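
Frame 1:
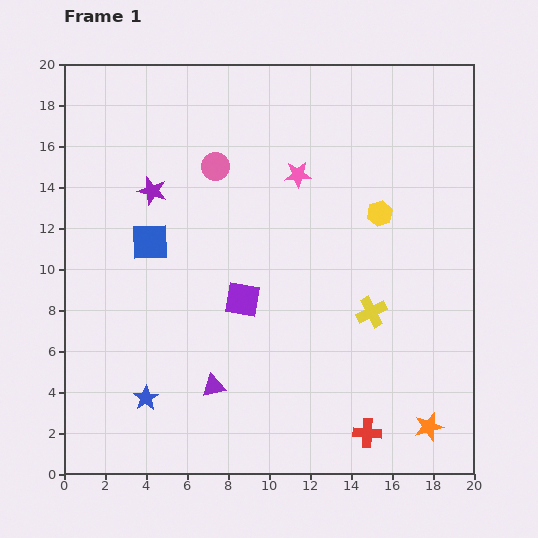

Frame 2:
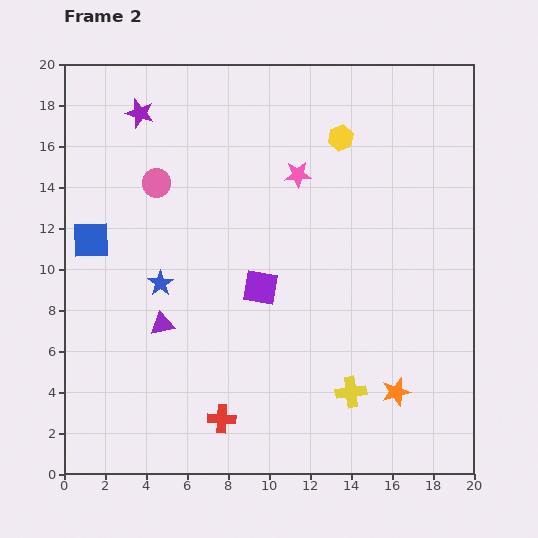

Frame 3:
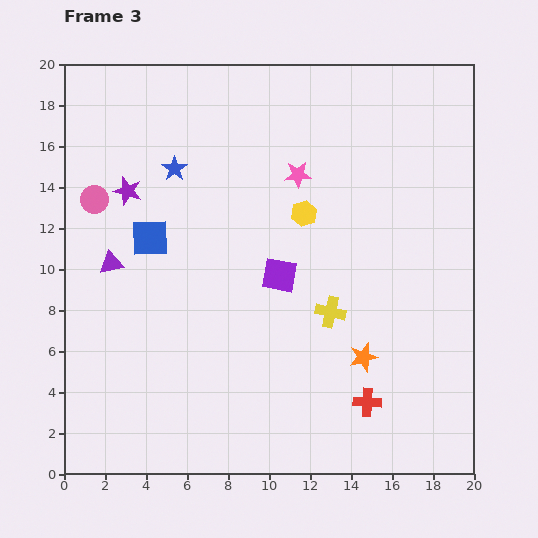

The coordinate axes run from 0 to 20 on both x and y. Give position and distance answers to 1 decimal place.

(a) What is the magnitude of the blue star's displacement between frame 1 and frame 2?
5.6

The blue star moved from (4.0, 3.7) to (4.7, 9.3), a distance of √(0.7² + 5.6²) ≈ 5.6.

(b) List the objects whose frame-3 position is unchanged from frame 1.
the pink star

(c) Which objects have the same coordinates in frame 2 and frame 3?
the pink star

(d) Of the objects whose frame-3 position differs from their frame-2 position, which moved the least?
the purple square

(moved 1.1)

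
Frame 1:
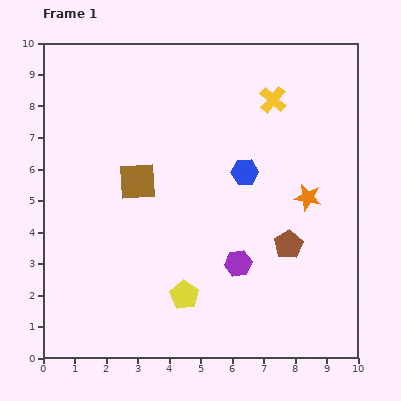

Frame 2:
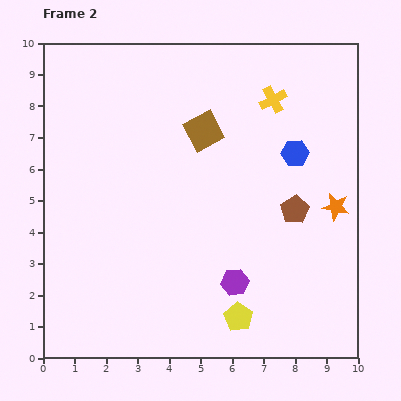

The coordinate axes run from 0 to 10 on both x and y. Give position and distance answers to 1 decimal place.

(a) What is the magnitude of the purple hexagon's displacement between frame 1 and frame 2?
0.6

The purple hexagon moved from (6.2, 3.0) to (6.1, 2.4), a distance of √(0.1² + 0.6²) ≈ 0.6.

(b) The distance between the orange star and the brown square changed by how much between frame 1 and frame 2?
-0.6

Distance in frame 1: 5.4. Distance in frame 2: 4.8.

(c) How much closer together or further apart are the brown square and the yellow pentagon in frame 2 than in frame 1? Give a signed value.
+2.1

Distance in frame 1: 3.9. Distance in frame 2: 6.0.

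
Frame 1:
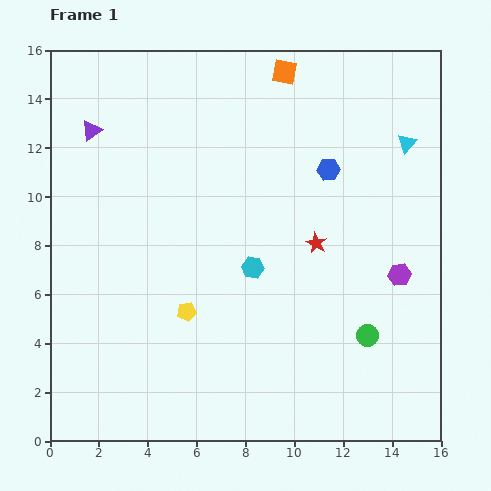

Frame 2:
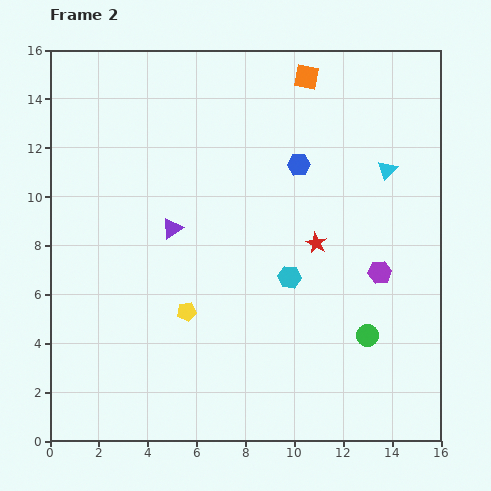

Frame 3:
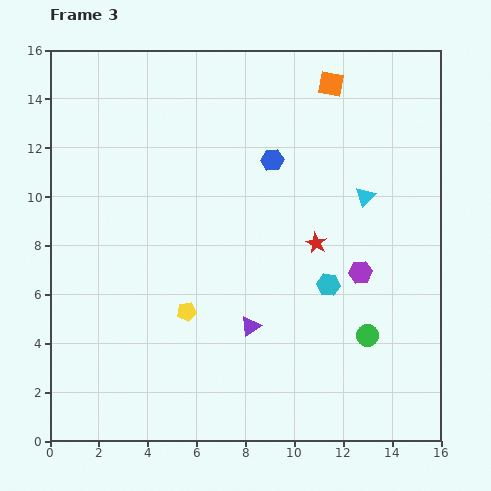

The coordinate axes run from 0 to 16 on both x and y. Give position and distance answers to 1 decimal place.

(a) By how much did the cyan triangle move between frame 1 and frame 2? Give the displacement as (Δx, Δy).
(-0.8, -1.1)

The cyan triangle was at (14.6, 12.2) in frame 1 and (13.8, 11.1) in frame 2.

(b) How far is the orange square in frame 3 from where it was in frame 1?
2.0

The orange square moved from (9.6, 15.1) to (11.5, 14.6), a distance of √(1.9² + 0.5²) ≈ 2.0.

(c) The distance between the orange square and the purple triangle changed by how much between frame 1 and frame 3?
+2.1

Distance in frame 1: 8.3. Distance in frame 3: 10.4.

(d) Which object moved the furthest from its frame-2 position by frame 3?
the purple triangle

(moved 5.1; next 1.6)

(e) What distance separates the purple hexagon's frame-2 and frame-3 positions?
0.8

The purple hexagon moved from (13.5, 6.9) to (12.7, 6.9), a distance of √(0.8² + 0.0²) ≈ 0.8.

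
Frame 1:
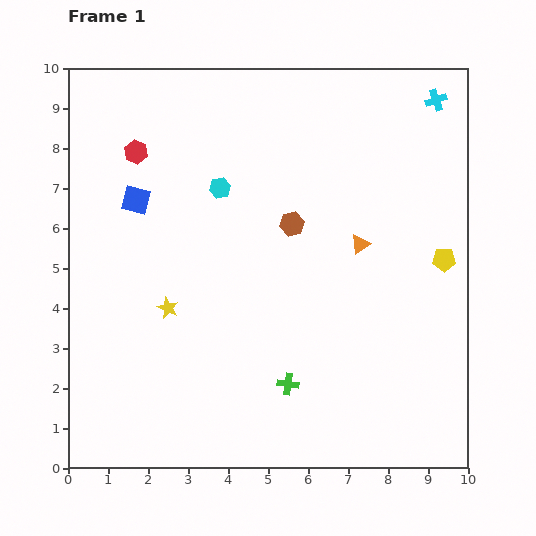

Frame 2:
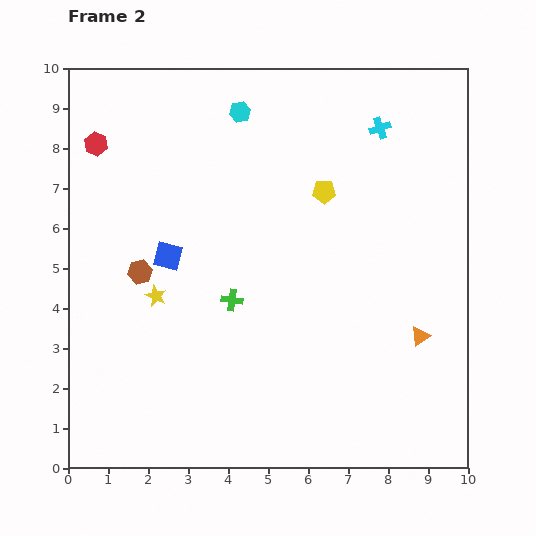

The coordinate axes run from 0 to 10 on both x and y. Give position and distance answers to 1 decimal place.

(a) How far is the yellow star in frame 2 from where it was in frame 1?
0.4

The yellow star moved from (2.5, 4.0) to (2.2, 4.3), a distance of √(0.3² + 0.3²) ≈ 0.4.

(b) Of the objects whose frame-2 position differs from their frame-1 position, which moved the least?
the yellow star

(moved 0.4)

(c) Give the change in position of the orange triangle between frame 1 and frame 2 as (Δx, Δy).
(1.5, -2.3)

The orange triangle was at (7.3, 5.6) in frame 1 and (8.8, 3.3) in frame 2.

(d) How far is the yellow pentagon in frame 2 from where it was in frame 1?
3.4

The yellow pentagon moved from (9.4, 5.2) to (6.4, 6.9), a distance of √(3.0² + 1.7²) ≈ 3.4.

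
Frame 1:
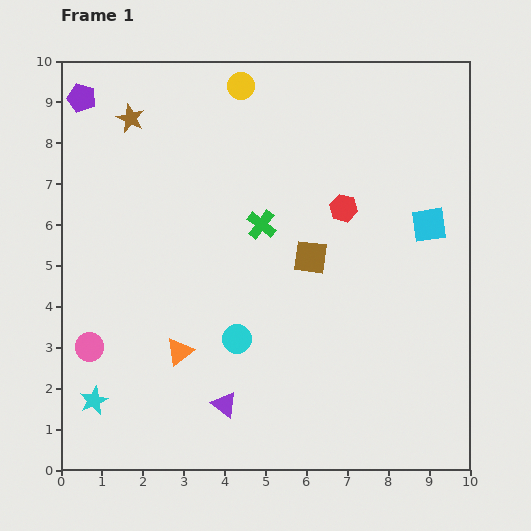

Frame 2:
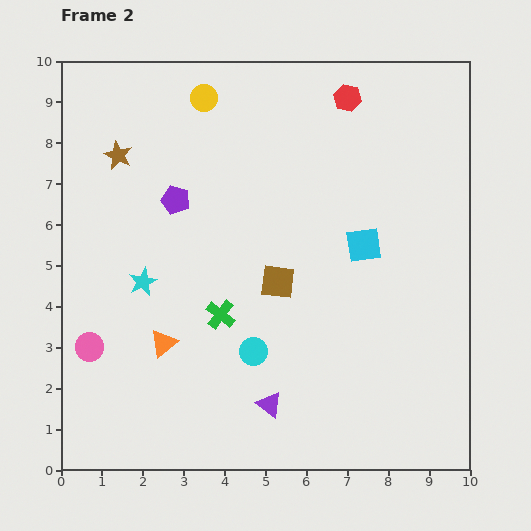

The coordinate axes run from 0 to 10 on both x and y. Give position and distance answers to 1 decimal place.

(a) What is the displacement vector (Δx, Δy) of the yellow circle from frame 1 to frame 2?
(-0.9, -0.3)

The yellow circle was at (4.4, 9.4) in frame 1 and (3.5, 9.1) in frame 2.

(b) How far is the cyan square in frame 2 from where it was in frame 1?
1.7

The cyan square moved from (9.0, 6.0) to (7.4, 5.5), a distance of √(1.6² + 0.5²) ≈ 1.7.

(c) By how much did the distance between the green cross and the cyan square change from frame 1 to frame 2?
-0.2

Distance in frame 1: 4.1. Distance in frame 2: 3.9.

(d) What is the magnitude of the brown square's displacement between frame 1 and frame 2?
1.0

The brown square moved from (6.1, 5.2) to (5.3, 4.6), a distance of √(0.8² + 0.6²) ≈ 1.0.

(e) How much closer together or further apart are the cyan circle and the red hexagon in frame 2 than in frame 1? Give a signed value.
+2.5

Distance in frame 1: 4.1. Distance in frame 2: 6.6.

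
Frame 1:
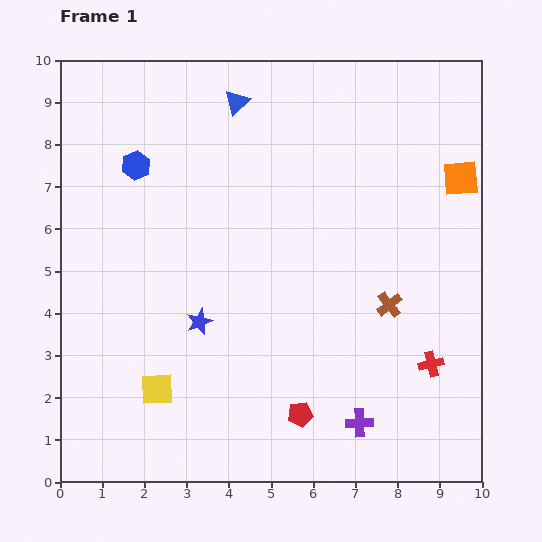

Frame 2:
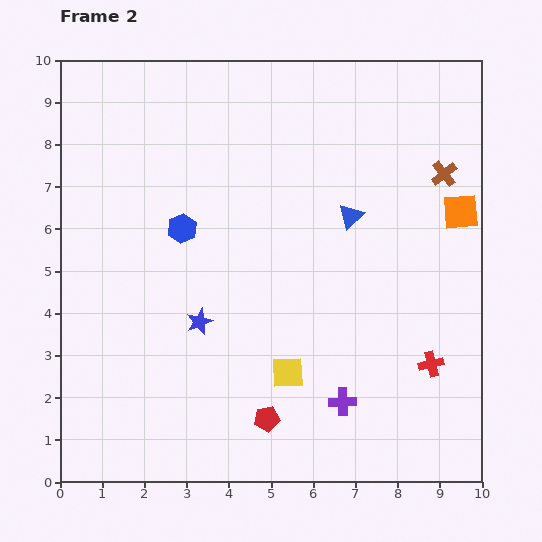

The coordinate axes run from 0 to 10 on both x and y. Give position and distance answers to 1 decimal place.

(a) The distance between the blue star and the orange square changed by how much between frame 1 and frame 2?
-0.4

Distance in frame 1: 7.1. Distance in frame 2: 6.7.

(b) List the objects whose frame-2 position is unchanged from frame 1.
the blue star, the red cross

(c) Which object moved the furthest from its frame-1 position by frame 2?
the blue triangle

(moved 3.8; next 3.4)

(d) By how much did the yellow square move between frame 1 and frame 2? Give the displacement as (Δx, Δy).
(3.1, 0.4)

The yellow square was at (2.3, 2.2) in frame 1 and (5.4, 2.6) in frame 2.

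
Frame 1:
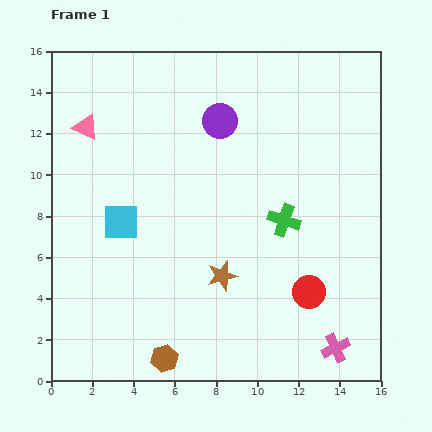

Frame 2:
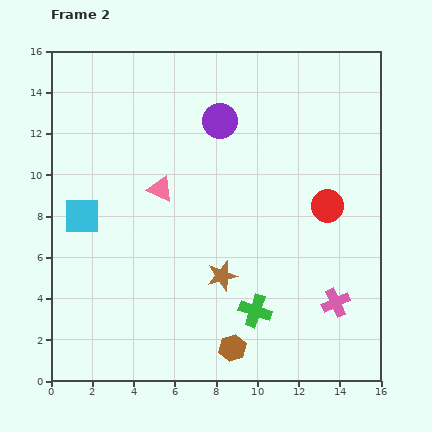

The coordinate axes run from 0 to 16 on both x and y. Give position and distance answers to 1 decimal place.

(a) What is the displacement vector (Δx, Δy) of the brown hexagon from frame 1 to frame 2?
(3.3, 0.5)

The brown hexagon was at (5.5, 1.1) in frame 1 and (8.8, 1.6) in frame 2.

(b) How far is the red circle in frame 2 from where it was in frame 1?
4.3

The red circle moved from (12.5, 4.3) to (13.4, 8.5), a distance of √(0.9² + 4.2²) ≈ 4.3.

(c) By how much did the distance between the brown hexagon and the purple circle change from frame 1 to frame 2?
-0.8

Distance in frame 1: 11.8. Distance in frame 2: 11.0.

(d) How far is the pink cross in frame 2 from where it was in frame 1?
2.2

The pink cross moved from (13.8, 1.6) to (13.8, 3.8), a distance of √(0.0² + 2.2²) ≈ 2.2.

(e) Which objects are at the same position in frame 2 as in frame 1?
the purple circle, the brown star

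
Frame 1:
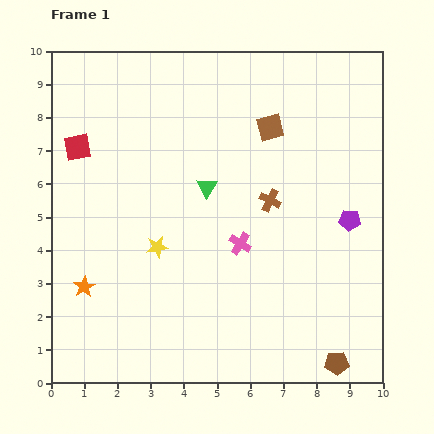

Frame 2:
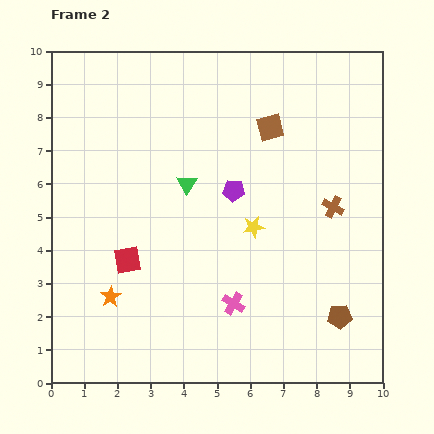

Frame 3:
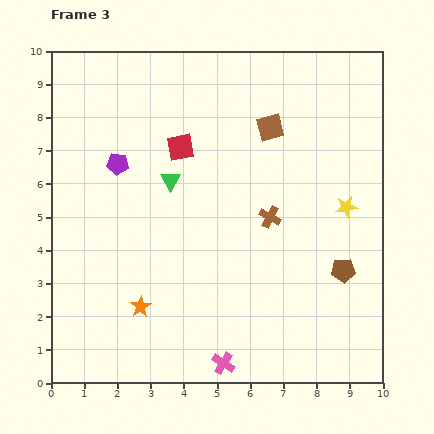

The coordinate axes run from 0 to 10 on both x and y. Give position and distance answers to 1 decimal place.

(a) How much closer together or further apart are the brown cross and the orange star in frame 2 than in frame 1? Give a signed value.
+1.0

Distance in frame 1: 6.2. Distance in frame 2: 7.2.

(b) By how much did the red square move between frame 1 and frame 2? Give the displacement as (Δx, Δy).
(1.5, -3.4)

The red square was at (0.8, 7.1) in frame 1 and (2.3, 3.7) in frame 2.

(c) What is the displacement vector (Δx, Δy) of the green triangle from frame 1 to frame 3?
(-1.1, 0.2)

The green triangle was at (4.7, 5.9) in frame 1 and (3.6, 6.1) in frame 3.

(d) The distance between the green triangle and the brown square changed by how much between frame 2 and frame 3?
+0.4

Distance in frame 2: 3.0. Distance in frame 3: 3.4.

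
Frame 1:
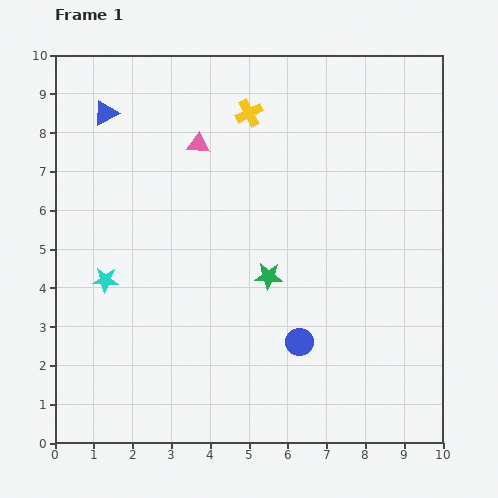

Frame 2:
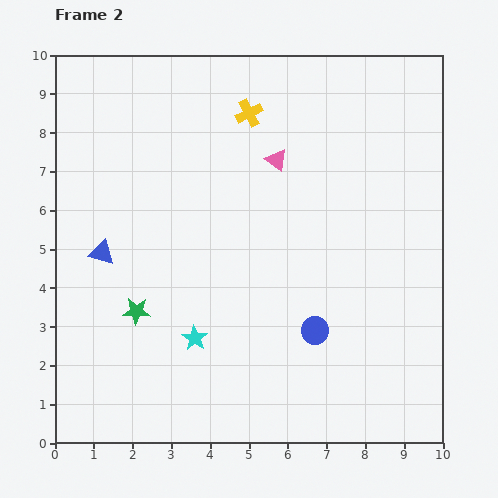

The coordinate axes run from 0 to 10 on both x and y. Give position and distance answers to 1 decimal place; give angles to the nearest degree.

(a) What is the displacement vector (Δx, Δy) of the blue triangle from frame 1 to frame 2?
(-0.1, -3.6)

The blue triangle was at (1.3, 8.5) in frame 1 and (1.2, 4.9) in frame 2.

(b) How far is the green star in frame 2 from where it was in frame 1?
3.5

The green star moved from (5.5, 4.3) to (2.1, 3.4), a distance of √(3.4² + 0.9²) ≈ 3.5.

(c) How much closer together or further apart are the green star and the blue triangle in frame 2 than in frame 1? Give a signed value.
-4.2

Distance in frame 1: 5.9. Distance in frame 2: 1.7.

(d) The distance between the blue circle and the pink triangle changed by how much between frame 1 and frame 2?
-1.2

Distance in frame 1: 5.7. Distance in frame 2: 4.5.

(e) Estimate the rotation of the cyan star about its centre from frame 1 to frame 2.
30° clockwise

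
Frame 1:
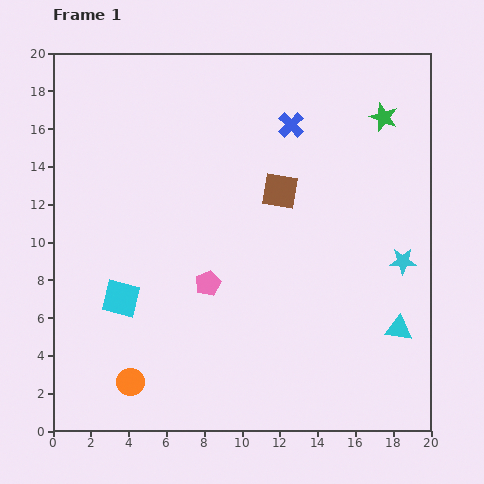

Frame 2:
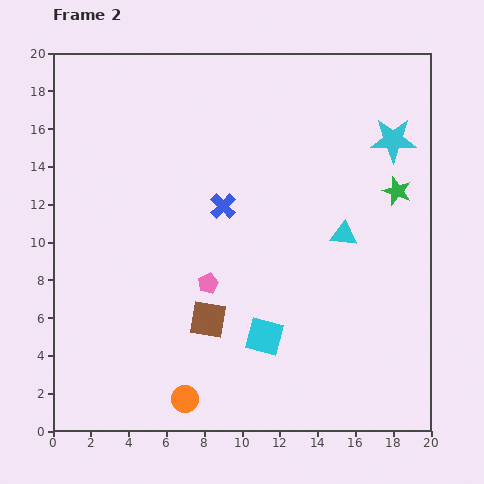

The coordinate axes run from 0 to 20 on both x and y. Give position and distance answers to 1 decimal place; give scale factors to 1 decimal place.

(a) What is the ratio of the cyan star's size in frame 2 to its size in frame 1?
1.7×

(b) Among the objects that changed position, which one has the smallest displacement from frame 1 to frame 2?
the orange circle

(moved 3.0)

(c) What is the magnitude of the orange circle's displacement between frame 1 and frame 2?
3.0

The orange circle moved from (4.1, 2.6) to (7.0, 1.7), a distance of √(2.9² + 0.9²) ≈ 3.0.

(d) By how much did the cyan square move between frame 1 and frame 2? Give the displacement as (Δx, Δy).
(7.6, -2.0)

The cyan square was at (3.6, 7.0) in frame 1 and (11.2, 5.0) in frame 2.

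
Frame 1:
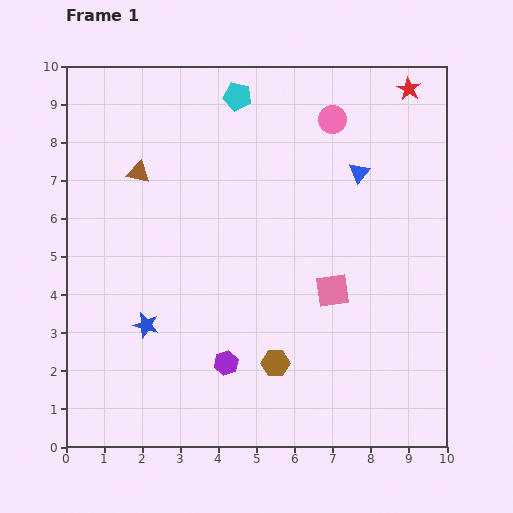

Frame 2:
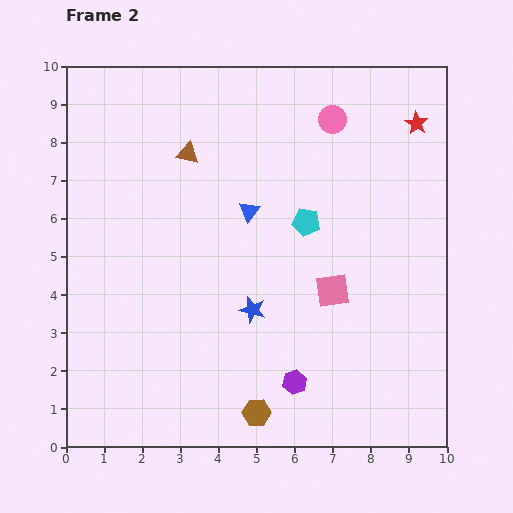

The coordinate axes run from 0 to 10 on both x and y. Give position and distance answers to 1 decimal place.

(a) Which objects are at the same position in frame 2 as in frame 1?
the pink circle, the pink square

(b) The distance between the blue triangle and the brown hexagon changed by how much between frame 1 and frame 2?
-0.2

Distance in frame 1: 5.5. Distance in frame 2: 5.3.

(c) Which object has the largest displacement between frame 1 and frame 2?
the cyan pentagon

(moved 3.8; next 3.1)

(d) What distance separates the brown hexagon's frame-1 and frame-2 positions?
1.4

The brown hexagon moved from (5.5, 2.2) to (5.0, 0.9), a distance of √(0.5² + 1.3²) ≈ 1.4.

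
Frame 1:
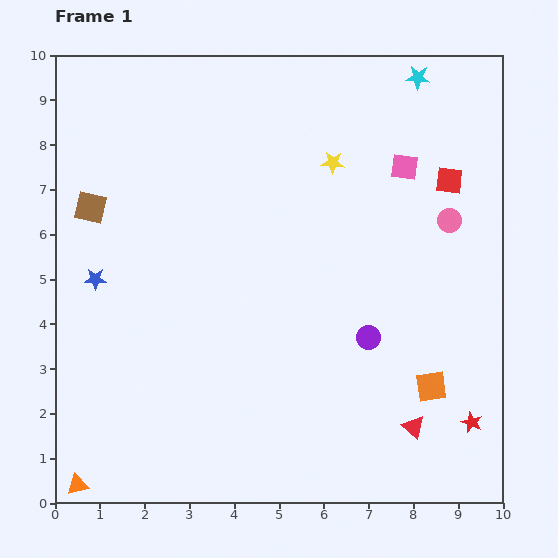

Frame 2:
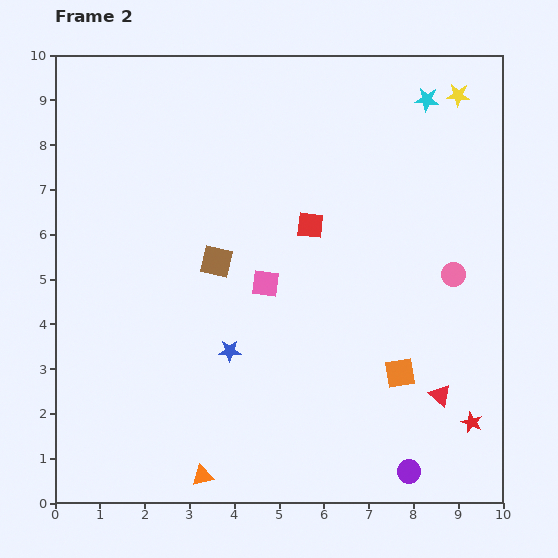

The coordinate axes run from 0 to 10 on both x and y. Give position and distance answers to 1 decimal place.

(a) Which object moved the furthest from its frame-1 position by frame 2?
the pink square

(moved 4.0; next 3.4)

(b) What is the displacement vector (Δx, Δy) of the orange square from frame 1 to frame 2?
(-0.7, 0.3)

The orange square was at (8.4, 2.6) in frame 1 and (7.7, 2.9) in frame 2.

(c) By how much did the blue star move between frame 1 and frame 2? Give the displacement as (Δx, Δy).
(3.0, -1.6)

The blue star was at (0.9, 5.0) in frame 1 and (3.9, 3.4) in frame 2.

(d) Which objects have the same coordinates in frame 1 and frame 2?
the red star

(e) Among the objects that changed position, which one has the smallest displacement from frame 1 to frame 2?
the cyan star

(moved 0.5)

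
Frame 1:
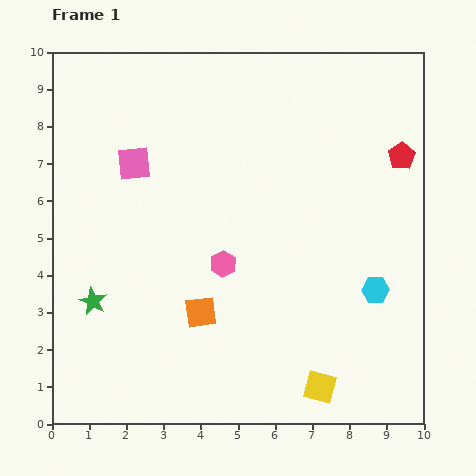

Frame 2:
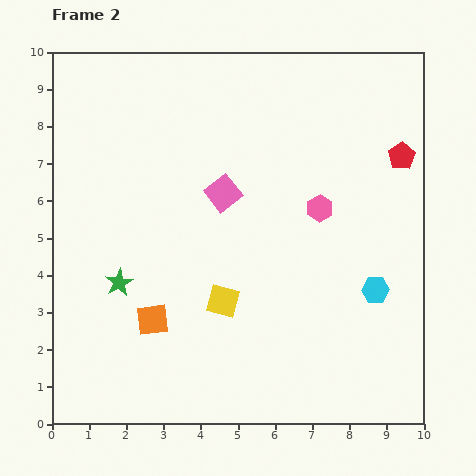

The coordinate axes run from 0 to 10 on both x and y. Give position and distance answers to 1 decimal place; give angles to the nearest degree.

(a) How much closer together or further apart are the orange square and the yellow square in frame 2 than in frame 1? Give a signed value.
-1.8

Distance in frame 1: 3.8. Distance in frame 2: 2.0.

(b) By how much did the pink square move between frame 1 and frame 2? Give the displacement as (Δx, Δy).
(2.4, -0.8)

The pink square was at (2.2, 7.0) in frame 1 and (4.6, 6.2) in frame 2.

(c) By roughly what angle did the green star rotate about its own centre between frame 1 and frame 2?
16° clockwise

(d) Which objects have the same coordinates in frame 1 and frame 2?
the red pentagon, the cyan hexagon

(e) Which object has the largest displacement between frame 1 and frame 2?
the yellow square

(moved 3.5; next 3.0)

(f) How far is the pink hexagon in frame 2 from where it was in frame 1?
3.0

The pink hexagon moved from (4.6, 4.3) to (7.2, 5.8), a distance of √(2.6² + 1.5²) ≈ 3.0.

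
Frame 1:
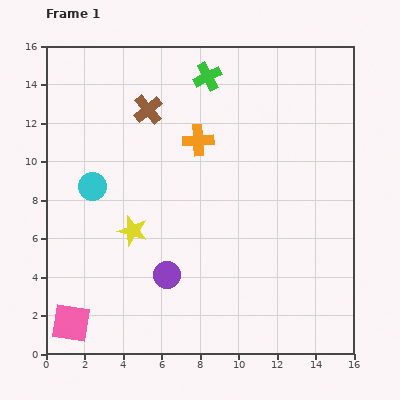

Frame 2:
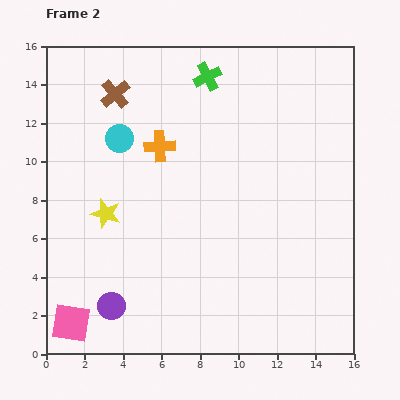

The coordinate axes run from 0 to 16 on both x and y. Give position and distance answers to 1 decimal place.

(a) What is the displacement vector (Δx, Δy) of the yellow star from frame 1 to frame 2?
(-1.4, 0.9)

The yellow star was at (4.5, 6.4) in frame 1 and (3.1, 7.3) in frame 2.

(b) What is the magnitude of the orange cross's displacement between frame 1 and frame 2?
2.0

The orange cross moved from (7.9, 11.1) to (5.9, 10.8), a distance of √(2.0² + 0.3²) ≈ 2.0.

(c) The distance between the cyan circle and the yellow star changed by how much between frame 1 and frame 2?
+0.9

Distance in frame 1: 3.1. Distance in frame 2: 4.0.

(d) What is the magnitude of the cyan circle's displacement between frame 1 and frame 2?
2.9

The cyan circle moved from (2.4, 8.7) to (3.8, 11.2), a distance of √(1.4² + 2.5²) ≈ 2.9.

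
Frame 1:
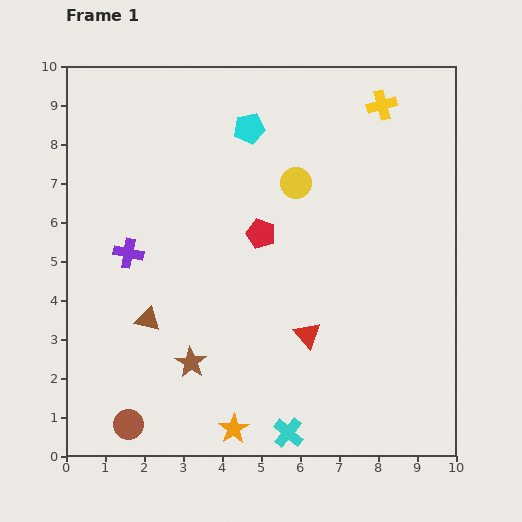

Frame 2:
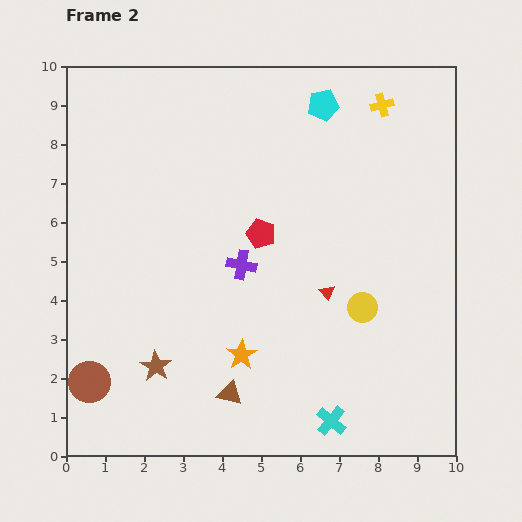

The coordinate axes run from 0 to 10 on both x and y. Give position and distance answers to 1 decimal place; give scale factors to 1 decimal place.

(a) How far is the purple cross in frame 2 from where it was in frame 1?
2.9

The purple cross moved from (1.6, 5.2) to (4.5, 4.9), a distance of √(2.9² + 0.3²) ≈ 2.9.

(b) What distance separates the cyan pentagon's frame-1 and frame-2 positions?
2.0

The cyan pentagon moved from (4.7, 8.4) to (6.6, 9.0), a distance of √(1.9² + 0.6²) ≈ 2.0.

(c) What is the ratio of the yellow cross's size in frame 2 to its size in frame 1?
0.8×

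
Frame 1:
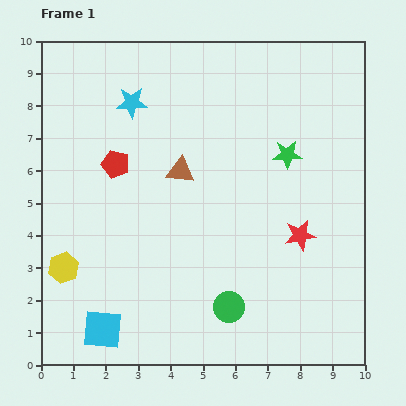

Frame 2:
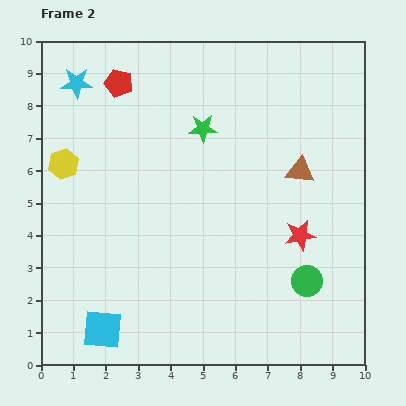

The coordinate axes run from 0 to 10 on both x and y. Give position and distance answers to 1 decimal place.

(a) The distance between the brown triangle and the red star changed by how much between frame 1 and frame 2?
-2.2

Distance in frame 1: 4.2. Distance in frame 2: 2.0.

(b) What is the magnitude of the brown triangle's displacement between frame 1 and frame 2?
3.7

The brown triangle moved from (4.3, 6.0) to (8.0, 6.0), a distance of √(3.7² + 0.0²) ≈ 3.7.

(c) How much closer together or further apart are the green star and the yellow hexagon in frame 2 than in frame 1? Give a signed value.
-3.3

Distance in frame 1: 7.7. Distance in frame 2: 4.4.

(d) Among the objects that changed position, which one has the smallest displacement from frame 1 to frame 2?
the cyan star

(moved 1.8)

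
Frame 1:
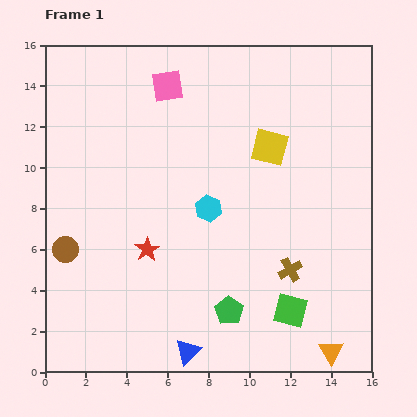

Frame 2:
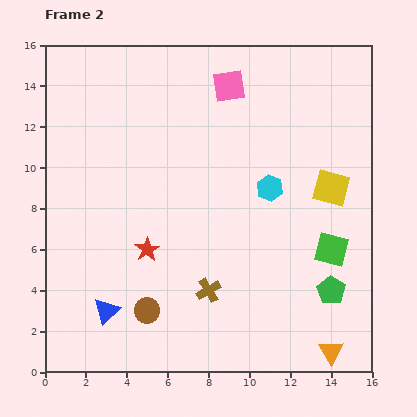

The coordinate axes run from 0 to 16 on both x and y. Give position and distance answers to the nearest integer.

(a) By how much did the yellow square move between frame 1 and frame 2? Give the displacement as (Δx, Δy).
(3, -2)

The yellow square was at (11, 11) in frame 1 and (14, 9) in frame 2.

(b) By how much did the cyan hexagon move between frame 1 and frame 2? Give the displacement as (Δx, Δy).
(3, 1)

The cyan hexagon was at (8, 8) in frame 1 and (11, 9) in frame 2.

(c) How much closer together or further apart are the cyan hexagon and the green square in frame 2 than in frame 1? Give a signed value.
-2

Distance in frame 1: 6. Distance in frame 2: 4.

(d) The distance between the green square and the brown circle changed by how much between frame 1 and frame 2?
-2

Distance in frame 1: 11. Distance in frame 2: 9.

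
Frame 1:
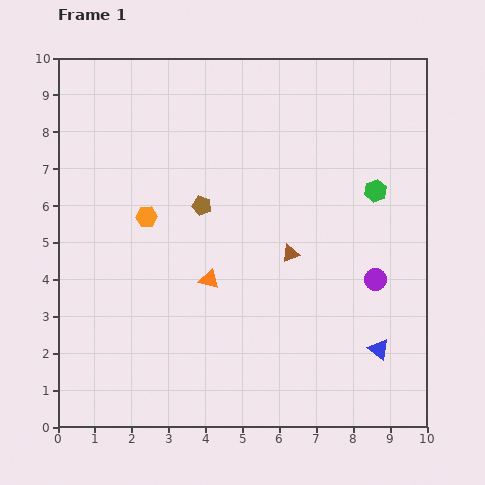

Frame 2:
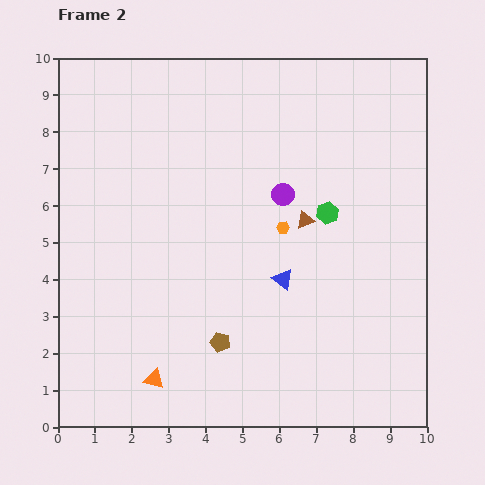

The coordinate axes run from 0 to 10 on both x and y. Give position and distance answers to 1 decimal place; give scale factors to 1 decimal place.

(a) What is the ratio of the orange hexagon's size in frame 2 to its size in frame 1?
0.6×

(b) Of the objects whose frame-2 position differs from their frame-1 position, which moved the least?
the brown triangle

(moved 1.0)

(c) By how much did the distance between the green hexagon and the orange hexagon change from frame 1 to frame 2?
-4.9

Distance in frame 1: 6.2. Distance in frame 2: 1.3.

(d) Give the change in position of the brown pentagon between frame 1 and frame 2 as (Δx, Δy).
(0.5, -3.7)

The brown pentagon was at (3.9, 6.0) in frame 1 and (4.4, 2.3) in frame 2.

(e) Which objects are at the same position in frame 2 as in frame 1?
none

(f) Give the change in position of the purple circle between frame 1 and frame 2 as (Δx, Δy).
(-2.5, 2.3)

The purple circle was at (8.6, 4.0) in frame 1 and (6.1, 6.3) in frame 2.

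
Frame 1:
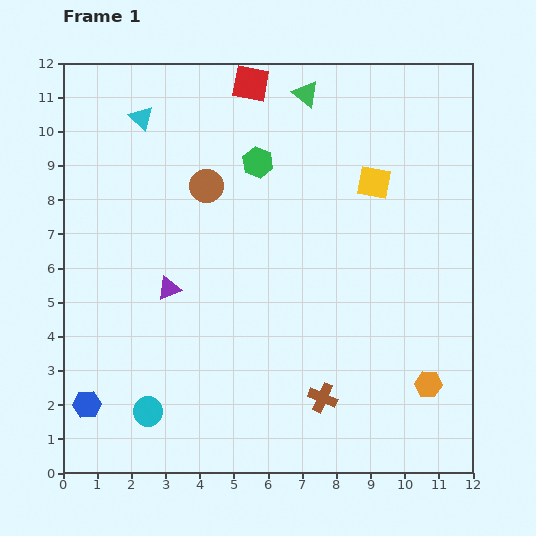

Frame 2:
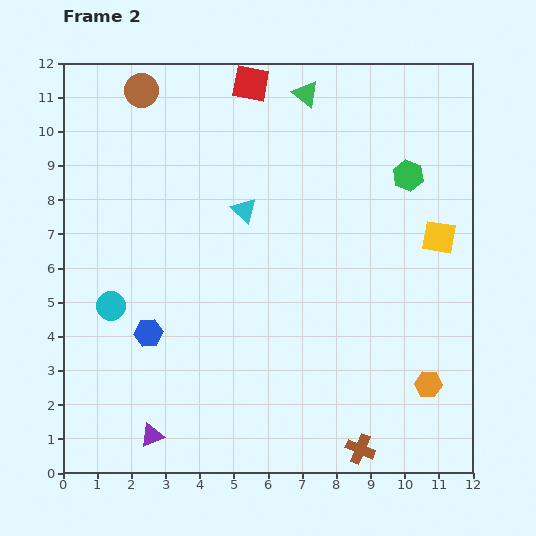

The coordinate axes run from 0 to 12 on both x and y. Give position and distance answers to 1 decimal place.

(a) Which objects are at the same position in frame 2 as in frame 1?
the orange hexagon, the green triangle, the red square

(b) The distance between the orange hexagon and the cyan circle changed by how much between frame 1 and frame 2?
+1.4

Distance in frame 1: 8.2. Distance in frame 2: 9.6.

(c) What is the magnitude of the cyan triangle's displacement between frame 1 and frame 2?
4.0

The cyan triangle moved from (2.3, 10.4) to (5.3, 7.7), a distance of √(3.0² + 2.7²) ≈ 4.0.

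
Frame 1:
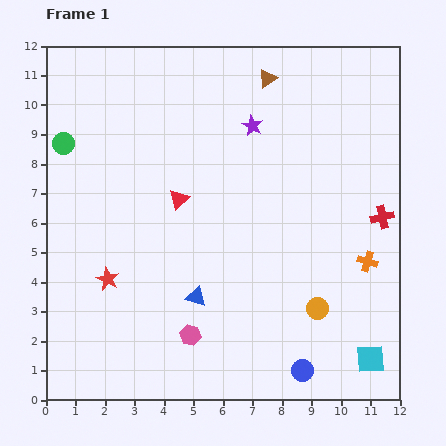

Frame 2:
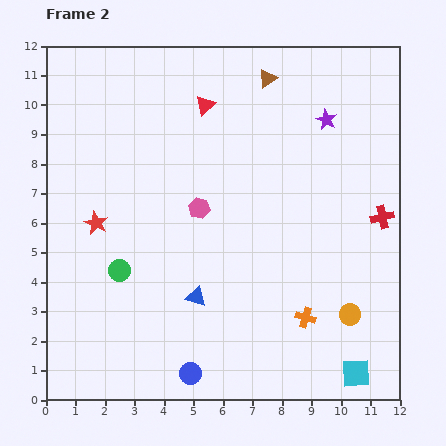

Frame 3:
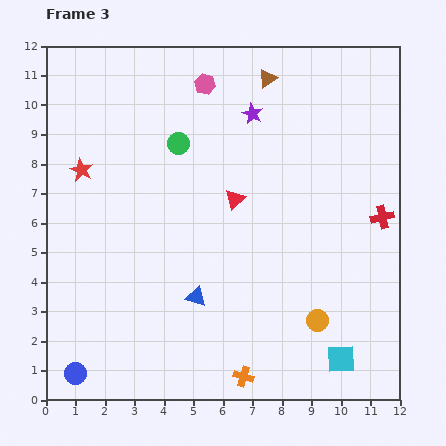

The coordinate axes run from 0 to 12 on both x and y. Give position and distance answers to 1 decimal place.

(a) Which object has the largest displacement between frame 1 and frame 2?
the green circle

(moved 4.7; next 4.3)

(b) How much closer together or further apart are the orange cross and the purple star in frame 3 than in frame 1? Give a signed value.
+2.9

Distance in frame 1: 6.0. Distance in frame 3: 8.9.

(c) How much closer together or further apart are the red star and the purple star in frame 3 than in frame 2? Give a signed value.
-2.4

Distance in frame 2: 8.5. Distance in frame 3: 6.1.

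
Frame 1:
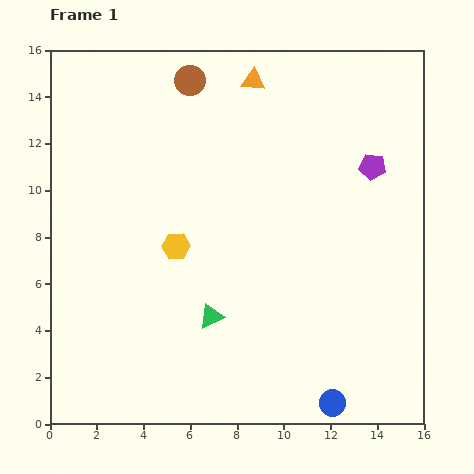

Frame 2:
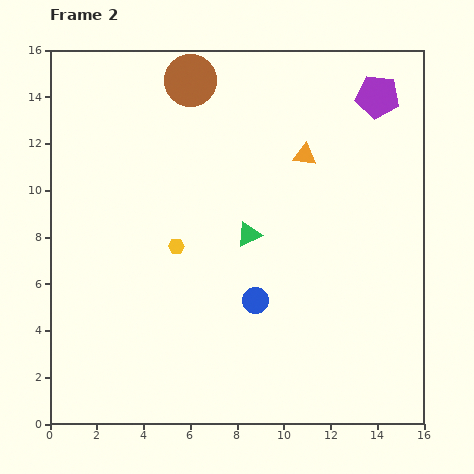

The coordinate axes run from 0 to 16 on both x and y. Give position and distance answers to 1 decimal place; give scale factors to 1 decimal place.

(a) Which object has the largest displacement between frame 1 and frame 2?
the blue circle

(moved 5.5; next 3.9)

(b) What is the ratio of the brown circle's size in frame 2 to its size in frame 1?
1.7×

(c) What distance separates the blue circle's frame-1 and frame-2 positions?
5.5

The blue circle moved from (12.1, 0.9) to (8.8, 5.3), a distance of √(3.3² + 4.4²) ≈ 5.5.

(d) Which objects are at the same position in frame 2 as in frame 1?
the yellow hexagon, the brown circle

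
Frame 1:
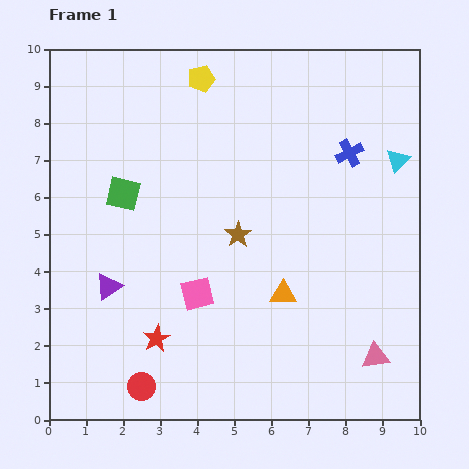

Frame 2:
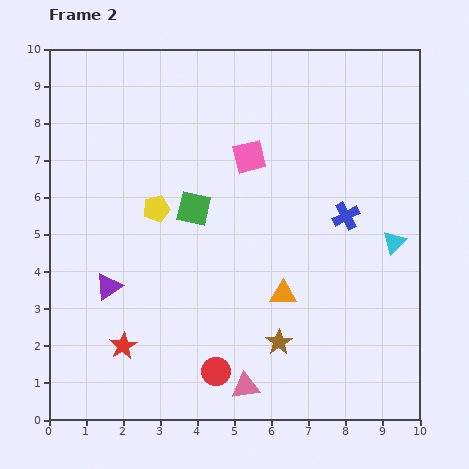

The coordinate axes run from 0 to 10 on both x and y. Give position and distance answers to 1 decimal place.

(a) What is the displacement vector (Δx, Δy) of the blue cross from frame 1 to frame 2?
(-0.1, -1.7)

The blue cross was at (8.1, 7.2) in frame 1 and (8.0, 5.5) in frame 2.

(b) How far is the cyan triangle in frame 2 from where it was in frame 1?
2.2

The cyan triangle moved from (9.4, 7.0) to (9.3, 4.8), a distance of √(0.1² + 2.2²) ≈ 2.2.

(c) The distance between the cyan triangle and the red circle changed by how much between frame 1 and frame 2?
-3.3

Distance in frame 1: 9.2. Distance in frame 2: 5.9.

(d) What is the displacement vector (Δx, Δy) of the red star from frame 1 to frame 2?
(-0.9, -0.2)

The red star was at (2.9, 2.2) in frame 1 and (2.0, 2.0) in frame 2.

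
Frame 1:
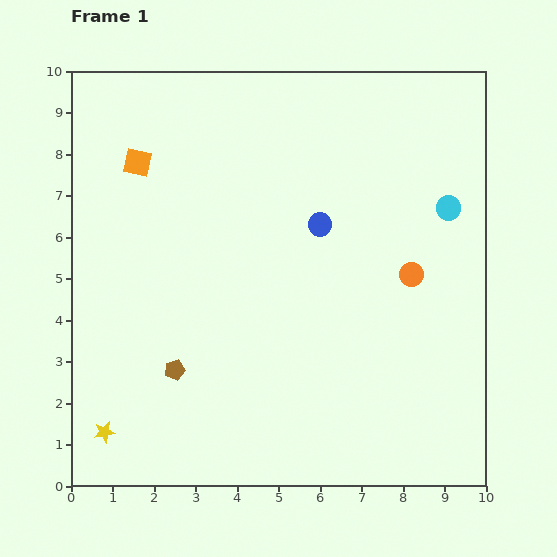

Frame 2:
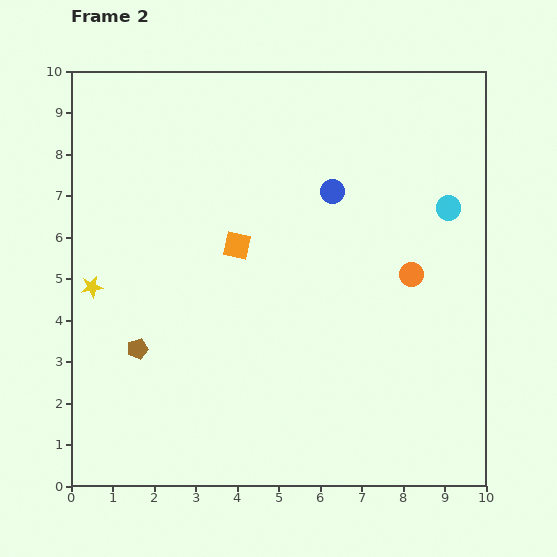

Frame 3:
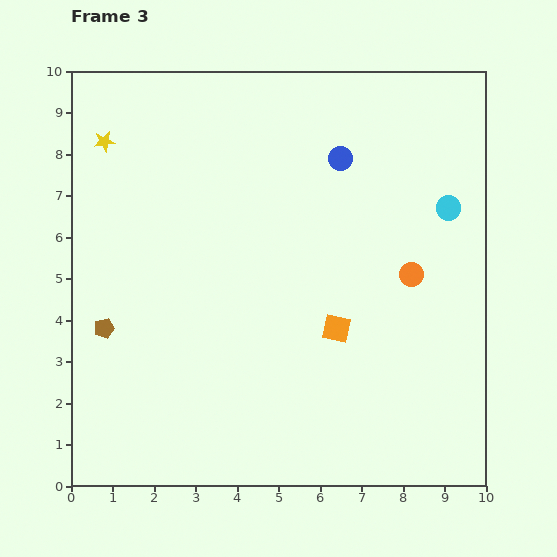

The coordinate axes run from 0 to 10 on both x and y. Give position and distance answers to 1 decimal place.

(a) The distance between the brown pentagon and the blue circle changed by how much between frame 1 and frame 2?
+1.1

Distance in frame 1: 4.9. Distance in frame 2: 6.0.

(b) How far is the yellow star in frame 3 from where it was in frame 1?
7.0

The yellow star moved from (0.8, 1.3) to (0.8, 8.3), a distance of √(0.0² + 7.0²) ≈ 7.0.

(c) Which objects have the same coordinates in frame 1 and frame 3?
the cyan circle, the orange circle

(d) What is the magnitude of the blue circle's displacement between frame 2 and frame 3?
0.8

The blue circle moved from (6.3, 7.1) to (6.5, 7.9), a distance of √(0.2² + 0.8²) ≈ 0.8.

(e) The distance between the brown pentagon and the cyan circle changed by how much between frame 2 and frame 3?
+0.6

Distance in frame 2: 8.2. Distance in frame 3: 8.8.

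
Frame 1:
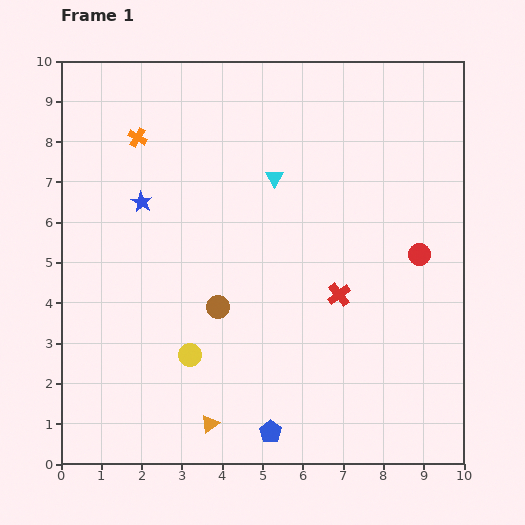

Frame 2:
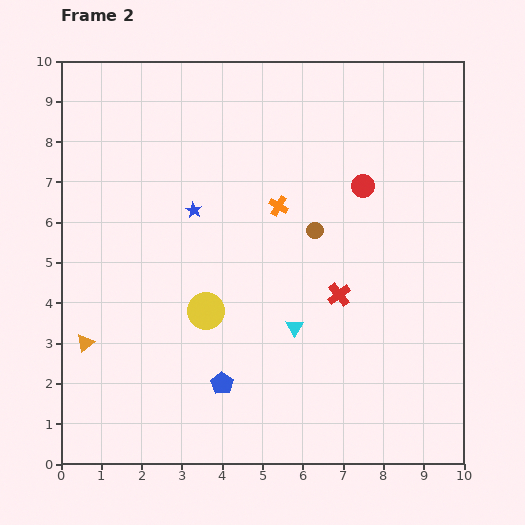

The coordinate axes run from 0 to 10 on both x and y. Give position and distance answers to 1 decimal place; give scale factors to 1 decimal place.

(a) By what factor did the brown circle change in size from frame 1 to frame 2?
0.7×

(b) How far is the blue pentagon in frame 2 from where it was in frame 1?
1.7

The blue pentagon moved from (5.2, 0.8) to (4.0, 2.0), a distance of √(1.2² + 1.2²) ≈ 1.7.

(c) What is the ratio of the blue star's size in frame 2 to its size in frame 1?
0.8×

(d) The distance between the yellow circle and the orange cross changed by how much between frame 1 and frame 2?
-2.4

Distance in frame 1: 5.6. Distance in frame 2: 3.2.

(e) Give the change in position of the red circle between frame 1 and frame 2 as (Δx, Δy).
(-1.4, 1.7)

The red circle was at (8.9, 5.2) in frame 1 and (7.5, 6.9) in frame 2.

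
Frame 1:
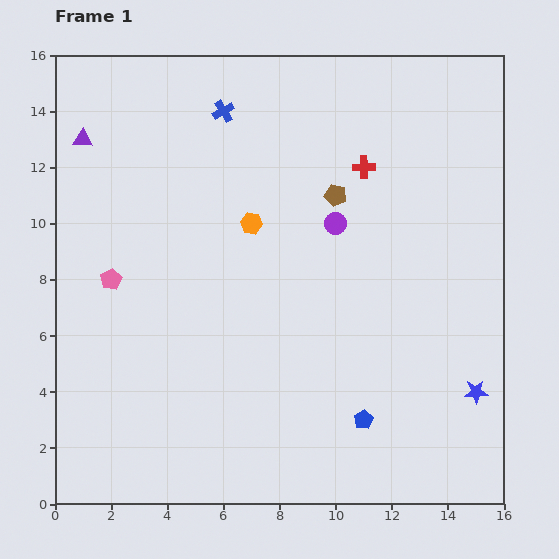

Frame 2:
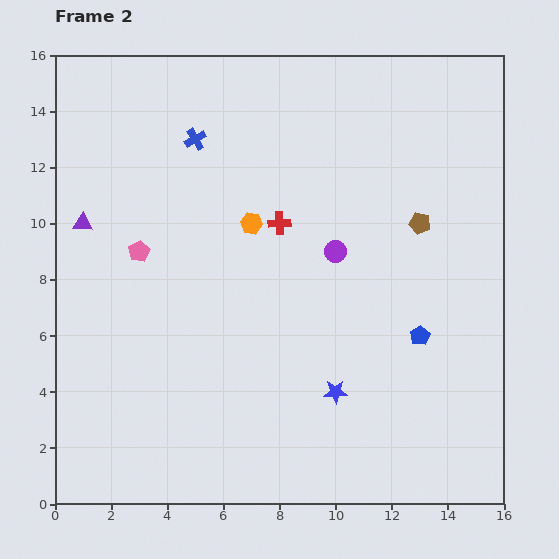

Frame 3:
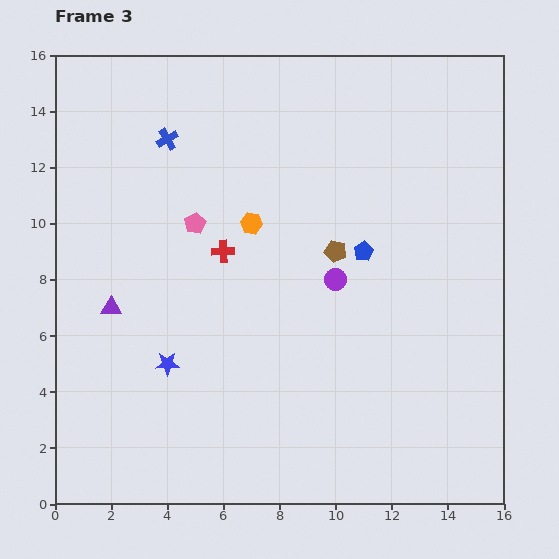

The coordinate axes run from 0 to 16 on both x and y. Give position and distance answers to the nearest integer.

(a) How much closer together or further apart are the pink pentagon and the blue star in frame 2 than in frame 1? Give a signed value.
-5

Distance in frame 1: 14. Distance in frame 2: 9.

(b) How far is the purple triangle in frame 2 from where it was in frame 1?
3

The purple triangle moved from (1, 13) to (1, 10), a distance of √(0² + 3²) ≈ 3.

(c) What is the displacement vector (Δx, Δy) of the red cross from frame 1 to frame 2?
(-3, -2)

The red cross was at (11, 12) in frame 1 and (8, 10) in frame 2.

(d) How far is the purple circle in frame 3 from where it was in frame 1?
2

The purple circle moved from (10, 10) to (10, 8), a distance of √(0² + 2²) ≈ 2.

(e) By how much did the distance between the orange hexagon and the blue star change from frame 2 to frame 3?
-1

Distance in frame 2: 7. Distance in frame 3: 6.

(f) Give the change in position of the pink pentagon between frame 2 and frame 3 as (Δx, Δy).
(2, 1)

The pink pentagon was at (3, 9) in frame 2 and (5, 10) in frame 3.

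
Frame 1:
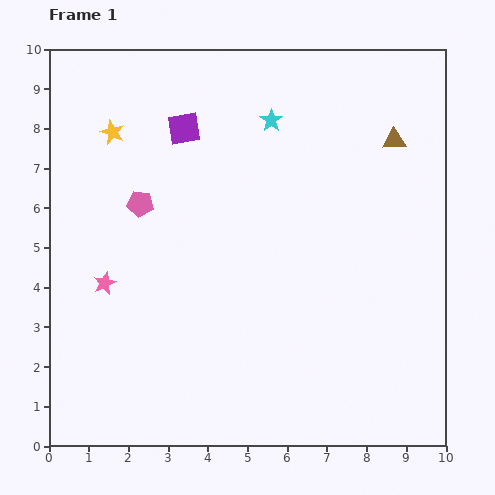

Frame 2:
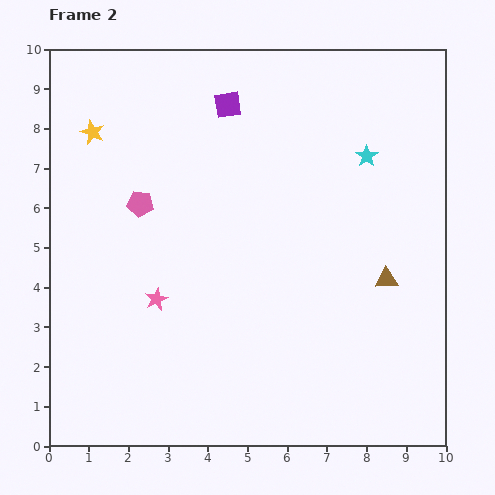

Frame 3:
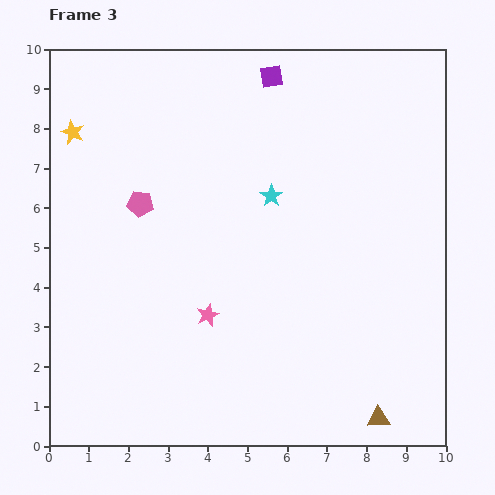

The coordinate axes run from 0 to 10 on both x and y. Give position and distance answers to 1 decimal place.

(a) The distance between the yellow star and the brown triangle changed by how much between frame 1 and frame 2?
+1.2

Distance in frame 1: 7.1. Distance in frame 2: 8.3.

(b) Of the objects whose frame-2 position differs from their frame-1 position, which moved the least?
the yellow star

(moved 0.5)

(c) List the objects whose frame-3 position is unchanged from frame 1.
the pink pentagon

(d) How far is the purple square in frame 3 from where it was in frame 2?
1.3

The purple square moved from (4.5, 8.6) to (5.6, 9.3), a distance of √(1.1² + 0.7²) ≈ 1.3.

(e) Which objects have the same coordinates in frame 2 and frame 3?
the pink pentagon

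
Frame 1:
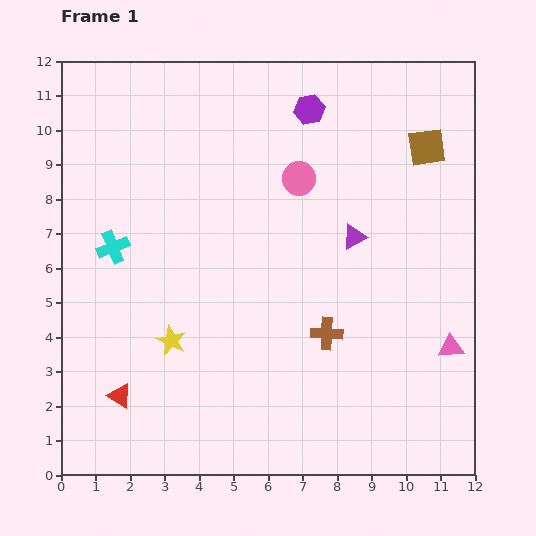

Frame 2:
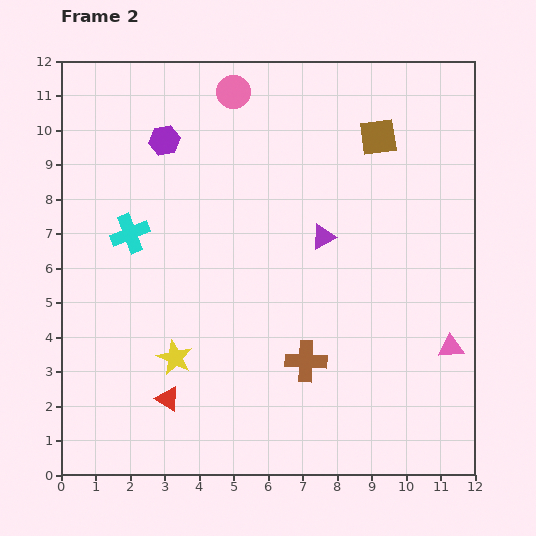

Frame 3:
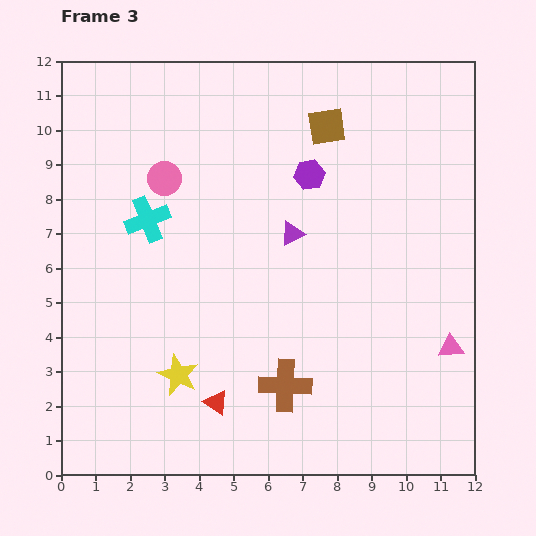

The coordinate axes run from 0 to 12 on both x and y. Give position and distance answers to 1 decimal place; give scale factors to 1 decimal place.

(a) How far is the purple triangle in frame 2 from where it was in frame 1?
0.9

The purple triangle moved from (8.5, 6.9) to (7.6, 6.9), a distance of √(0.9² + 0.0²) ≈ 0.9.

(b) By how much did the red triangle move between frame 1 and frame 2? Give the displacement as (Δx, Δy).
(1.4, -0.1)

The red triangle was at (1.7, 2.3) in frame 1 and (3.1, 2.2) in frame 2.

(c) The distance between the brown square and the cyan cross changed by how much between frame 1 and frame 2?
-1.9

Distance in frame 1: 9.6. Distance in frame 2: 7.7.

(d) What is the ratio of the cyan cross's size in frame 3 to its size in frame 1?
1.4×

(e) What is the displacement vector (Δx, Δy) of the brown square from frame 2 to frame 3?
(-1.5, 0.3)

The brown square was at (9.2, 9.8) in frame 2 and (7.7, 10.1) in frame 3.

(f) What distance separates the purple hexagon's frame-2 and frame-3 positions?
4.3

The purple hexagon moved from (3.0, 9.7) to (7.2, 8.7), a distance of √(4.2² + 1.0²) ≈ 4.3.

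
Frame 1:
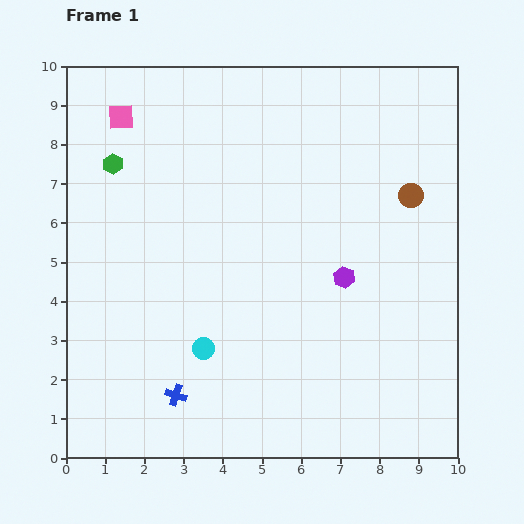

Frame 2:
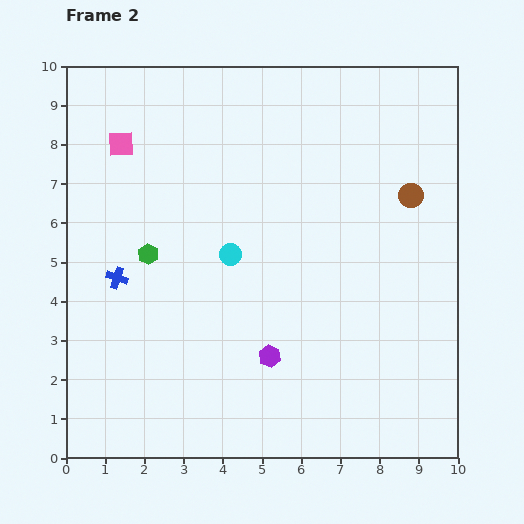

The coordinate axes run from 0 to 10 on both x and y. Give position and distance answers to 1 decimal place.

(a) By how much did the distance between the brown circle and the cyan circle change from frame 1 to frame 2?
-1.8

Distance in frame 1: 6.6. Distance in frame 2: 4.8.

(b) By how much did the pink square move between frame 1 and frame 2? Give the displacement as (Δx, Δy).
(0.0, -0.7)

The pink square was at (1.4, 8.7) in frame 1 and (1.4, 8.0) in frame 2.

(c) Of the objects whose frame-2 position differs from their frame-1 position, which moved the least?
the pink square

(moved 0.7)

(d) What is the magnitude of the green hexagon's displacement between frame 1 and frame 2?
2.5

The green hexagon moved from (1.2, 7.5) to (2.1, 5.2), a distance of √(0.9² + 2.3²) ≈ 2.5.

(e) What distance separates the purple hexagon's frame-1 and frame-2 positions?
2.8

The purple hexagon moved from (7.1, 4.6) to (5.2, 2.6), a distance of √(1.9² + 2.0²) ≈ 2.8.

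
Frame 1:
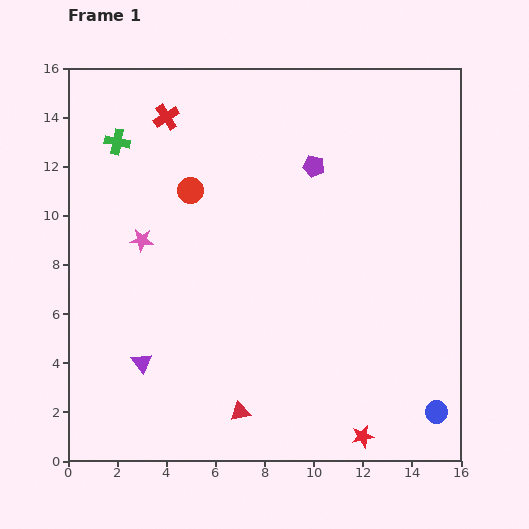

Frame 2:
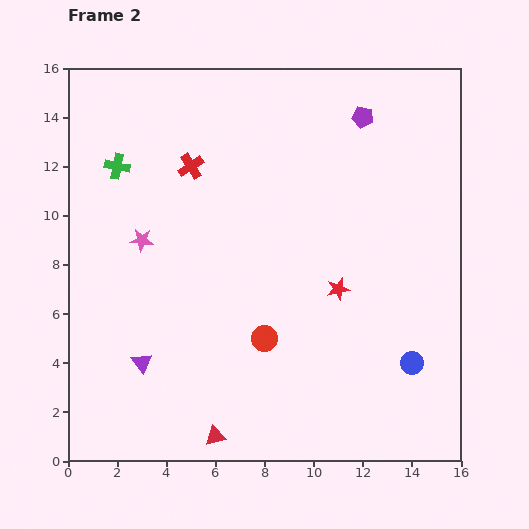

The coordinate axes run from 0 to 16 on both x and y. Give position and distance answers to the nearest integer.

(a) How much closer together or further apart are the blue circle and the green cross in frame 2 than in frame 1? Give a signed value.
-3

Distance in frame 1: 17. Distance in frame 2: 14.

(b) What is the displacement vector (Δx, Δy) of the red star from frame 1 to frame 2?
(-1, 6)

The red star was at (12, 1) in frame 1 and (11, 7) in frame 2.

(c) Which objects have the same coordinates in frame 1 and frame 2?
the purple triangle, the pink star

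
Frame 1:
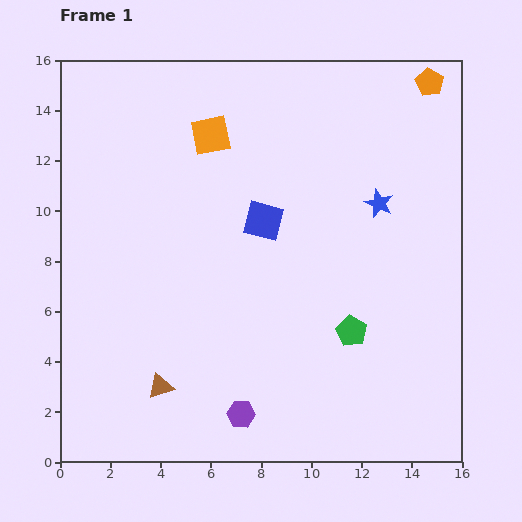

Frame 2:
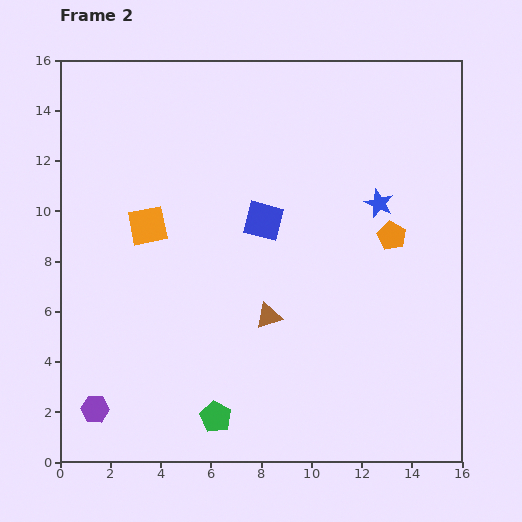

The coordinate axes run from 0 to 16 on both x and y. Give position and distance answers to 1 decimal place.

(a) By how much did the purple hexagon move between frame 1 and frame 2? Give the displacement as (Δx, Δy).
(-5.8, 0.2)

The purple hexagon was at (7.2, 1.9) in frame 1 and (1.4, 2.1) in frame 2.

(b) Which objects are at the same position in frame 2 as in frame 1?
the blue square, the blue star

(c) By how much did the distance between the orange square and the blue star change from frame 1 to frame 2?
+2.0

Distance in frame 1: 7.2. Distance in frame 2: 9.2.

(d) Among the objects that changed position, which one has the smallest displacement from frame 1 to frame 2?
the orange square

(moved 4.4)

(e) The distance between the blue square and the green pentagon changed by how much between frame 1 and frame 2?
+2.4

Distance in frame 1: 5.6. Distance in frame 2: 8.0.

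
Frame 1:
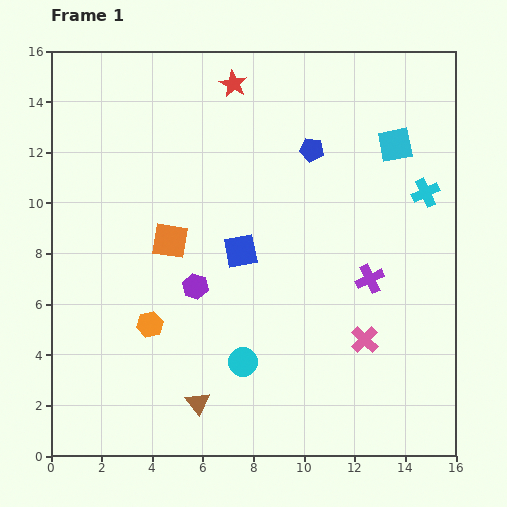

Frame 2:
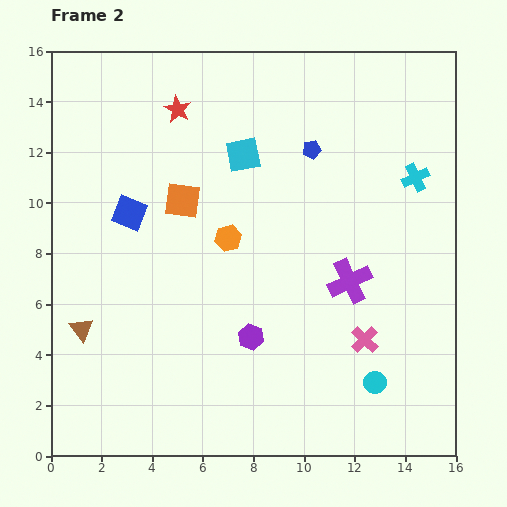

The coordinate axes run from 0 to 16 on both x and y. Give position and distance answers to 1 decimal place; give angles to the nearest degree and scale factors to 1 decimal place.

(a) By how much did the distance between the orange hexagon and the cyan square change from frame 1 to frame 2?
-8.6

Distance in frame 1: 12.0. Distance in frame 2: 3.4.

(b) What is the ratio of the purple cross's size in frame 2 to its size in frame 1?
1.6×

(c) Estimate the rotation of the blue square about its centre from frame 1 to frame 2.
33° clockwise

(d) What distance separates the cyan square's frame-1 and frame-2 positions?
6.0

The cyan square moved from (13.6, 12.3) to (7.6, 11.9), a distance of √(6.0² + 0.4²) ≈ 6.0.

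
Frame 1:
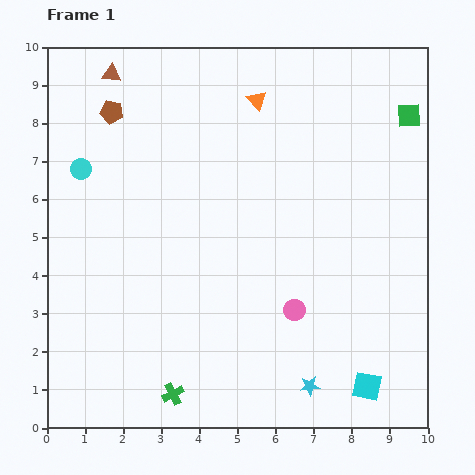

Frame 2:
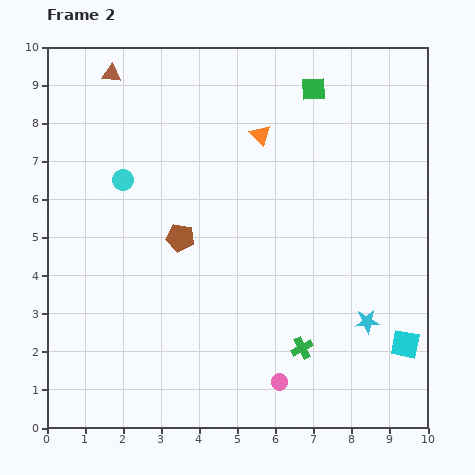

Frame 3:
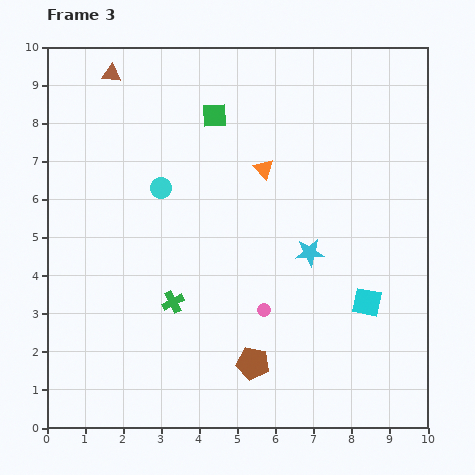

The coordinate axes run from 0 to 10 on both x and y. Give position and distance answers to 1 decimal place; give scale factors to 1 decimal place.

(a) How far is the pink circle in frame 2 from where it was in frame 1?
1.9

The pink circle moved from (6.5, 3.1) to (6.1, 1.2), a distance of √(0.4² + 1.9²) ≈ 1.9.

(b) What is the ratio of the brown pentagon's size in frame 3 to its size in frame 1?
1.4×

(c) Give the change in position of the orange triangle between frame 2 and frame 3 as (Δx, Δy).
(0.1, -0.9)

The orange triangle was at (5.6, 7.7) in frame 2 and (5.7, 6.8) in frame 3.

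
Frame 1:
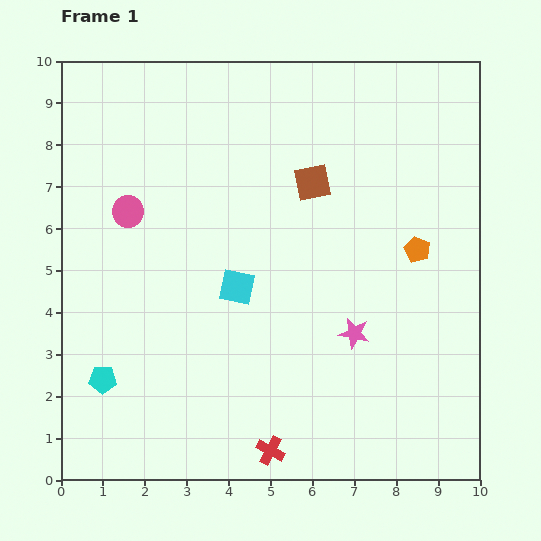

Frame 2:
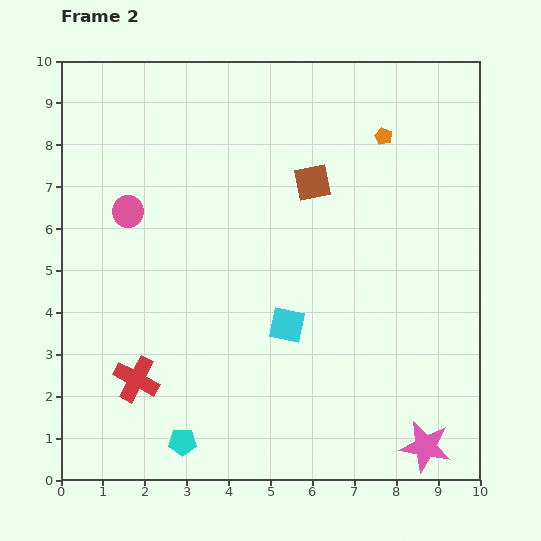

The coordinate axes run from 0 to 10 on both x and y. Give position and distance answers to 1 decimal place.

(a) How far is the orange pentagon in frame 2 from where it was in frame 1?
2.8

The orange pentagon moved from (8.5, 5.5) to (7.7, 8.2), a distance of √(0.8² + 2.7²) ≈ 2.8.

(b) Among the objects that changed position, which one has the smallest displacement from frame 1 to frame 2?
the cyan square

(moved 1.5)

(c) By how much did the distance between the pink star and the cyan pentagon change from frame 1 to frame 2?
-0.3

Distance in frame 1: 6.1. Distance in frame 2: 5.8.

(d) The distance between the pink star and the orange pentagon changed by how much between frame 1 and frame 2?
+5.0

Distance in frame 1: 2.5. Distance in frame 2: 7.5.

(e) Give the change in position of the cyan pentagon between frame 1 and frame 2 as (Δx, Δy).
(1.9, -1.5)

The cyan pentagon was at (1.0, 2.4) in frame 1 and (2.9, 0.9) in frame 2.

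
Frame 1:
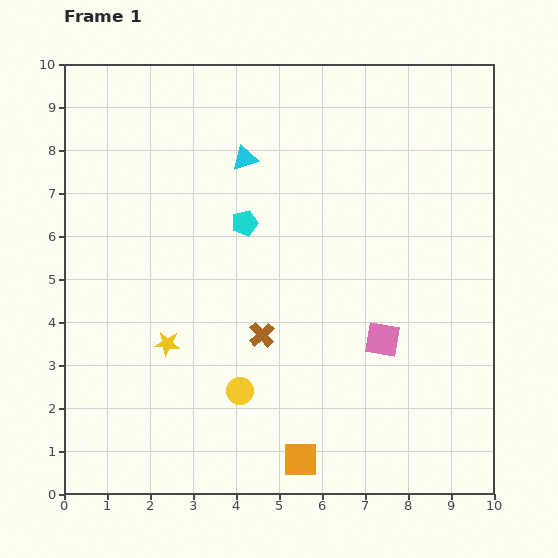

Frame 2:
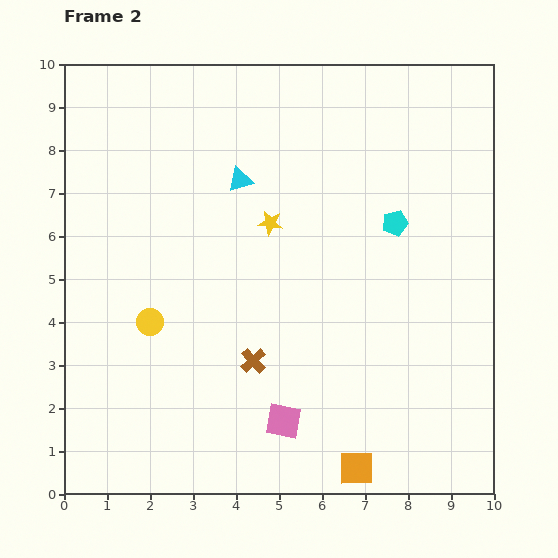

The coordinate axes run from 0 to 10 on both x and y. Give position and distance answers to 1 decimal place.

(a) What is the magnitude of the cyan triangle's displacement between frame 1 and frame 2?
0.5

The cyan triangle moved from (4.2, 7.8) to (4.1, 7.3), a distance of √(0.1² + 0.5²) ≈ 0.5.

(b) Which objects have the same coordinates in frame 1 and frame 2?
none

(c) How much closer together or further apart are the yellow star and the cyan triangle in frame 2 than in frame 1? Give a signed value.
-3.5

Distance in frame 1: 4.7. Distance in frame 2: 1.2.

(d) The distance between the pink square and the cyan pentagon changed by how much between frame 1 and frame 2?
+1.1

Distance in frame 1: 4.2. Distance in frame 2: 5.3.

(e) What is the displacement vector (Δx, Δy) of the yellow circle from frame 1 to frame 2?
(-2.1, 1.6)

The yellow circle was at (4.1, 2.4) in frame 1 and (2.0, 4.0) in frame 2.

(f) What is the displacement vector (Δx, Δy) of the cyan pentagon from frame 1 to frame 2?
(3.5, 0.0)

The cyan pentagon was at (4.2, 6.3) in frame 1 and (7.7, 6.3) in frame 2.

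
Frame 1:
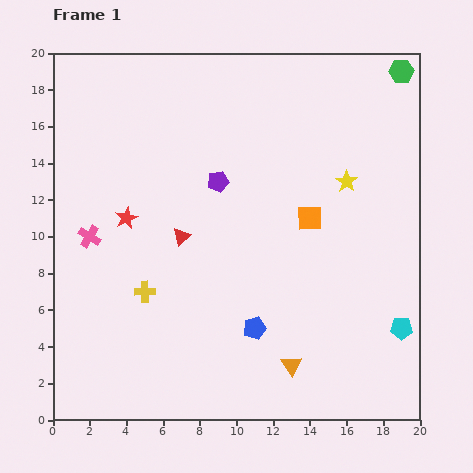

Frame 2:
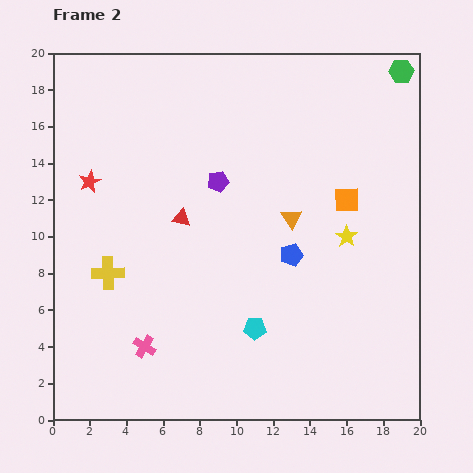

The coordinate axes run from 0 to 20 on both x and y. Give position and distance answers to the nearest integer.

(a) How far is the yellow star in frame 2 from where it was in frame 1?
3

The yellow star moved from (16, 13) to (16, 10), a distance of √(0² + 3²) ≈ 3.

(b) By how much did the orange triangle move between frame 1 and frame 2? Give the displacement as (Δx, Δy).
(0, 8)

The orange triangle was at (13, 3) in frame 1 and (13, 11) in frame 2.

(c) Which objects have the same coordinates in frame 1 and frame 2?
the green hexagon, the purple pentagon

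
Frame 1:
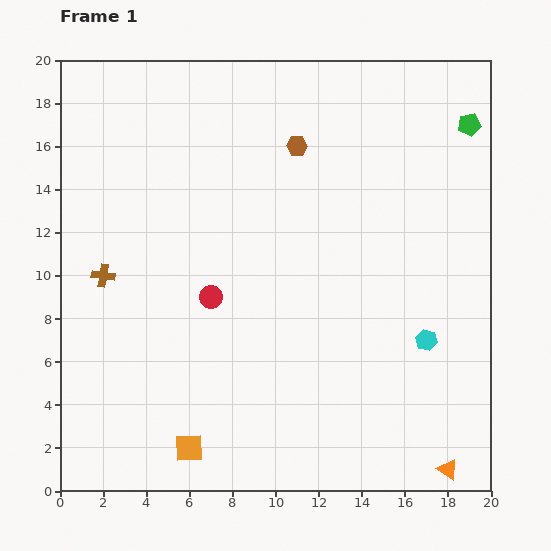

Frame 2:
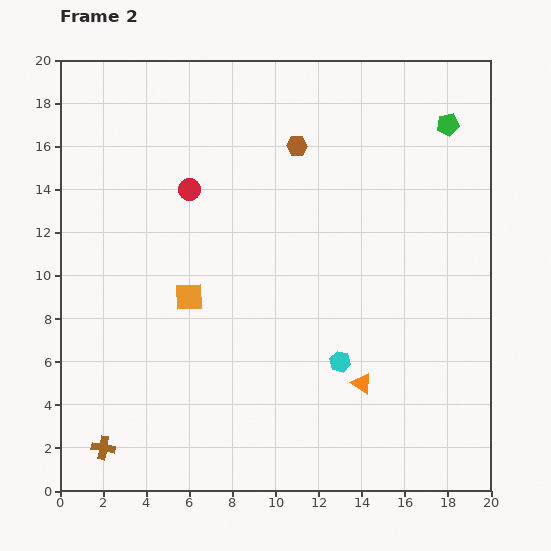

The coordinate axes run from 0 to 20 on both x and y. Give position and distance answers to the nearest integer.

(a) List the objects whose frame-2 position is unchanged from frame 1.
the brown hexagon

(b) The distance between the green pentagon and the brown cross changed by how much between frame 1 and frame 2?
+4

Distance in frame 1: 18. Distance in frame 2: 22.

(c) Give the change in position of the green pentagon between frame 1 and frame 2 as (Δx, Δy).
(-1, 0)

The green pentagon was at (19, 17) in frame 1 and (18, 17) in frame 2.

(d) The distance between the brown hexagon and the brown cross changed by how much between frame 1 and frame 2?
+6

Distance in frame 1: 11. Distance in frame 2: 17.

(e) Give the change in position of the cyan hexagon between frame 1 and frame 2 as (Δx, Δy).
(-4, -1)

The cyan hexagon was at (17, 7) in frame 1 and (13, 6) in frame 2.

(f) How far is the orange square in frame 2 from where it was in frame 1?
7

The orange square moved from (6, 2) to (6, 9), a distance of √(0² + 7²) ≈ 7.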